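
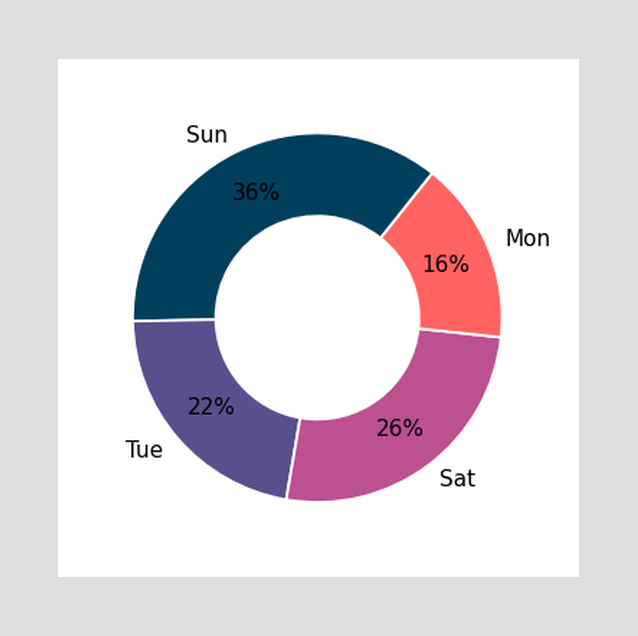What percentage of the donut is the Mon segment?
16%

The Mon segment takes up 16% of the ring.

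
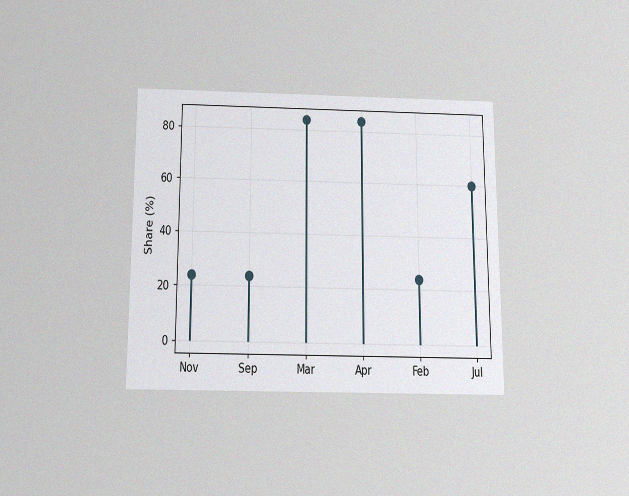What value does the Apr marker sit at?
84%

The chart is viewed slightly from below, with some photo noise. The Apr marker sits at 84%.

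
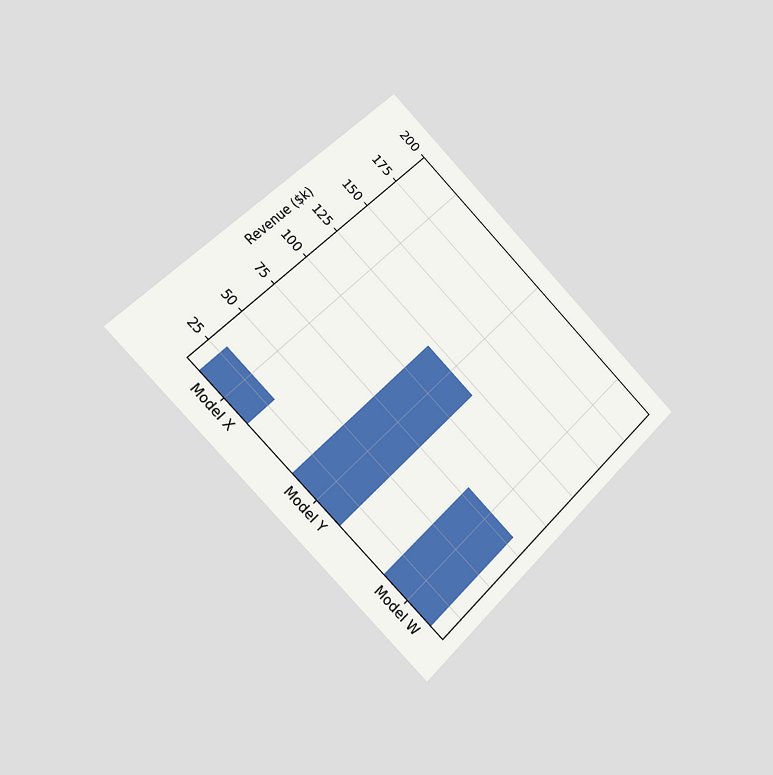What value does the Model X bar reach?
The chart is tilted about 45° clockwise and viewed slightly from the left. Reading along the chart's y-axis, the Model X bar reaches $30k.

$30k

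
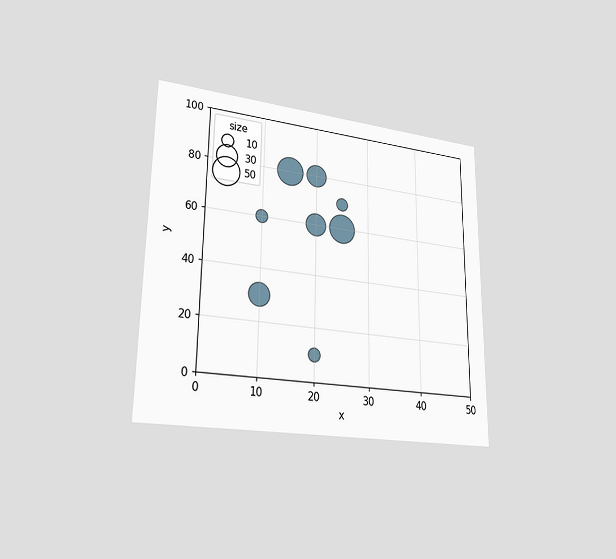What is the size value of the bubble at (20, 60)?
30

The chart is viewed slightly from the left. Matching the bubble at (20, 60) against the size legend gives 30.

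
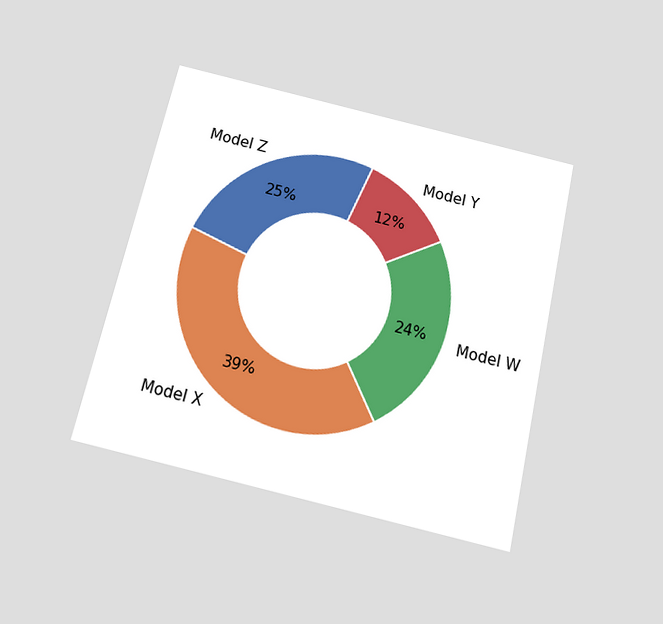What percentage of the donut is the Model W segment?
The chart is tilted about 13° clockwise and viewed slightly from below. The Model W segment takes up 24% of the ring.

24%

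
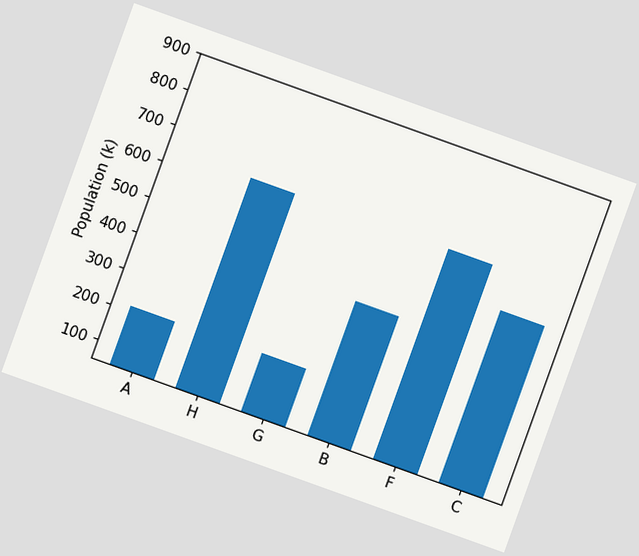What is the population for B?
424k

The chart is tilted about 20° clockwise. Reading along the chart's y-axis, the B bar reaches 424k.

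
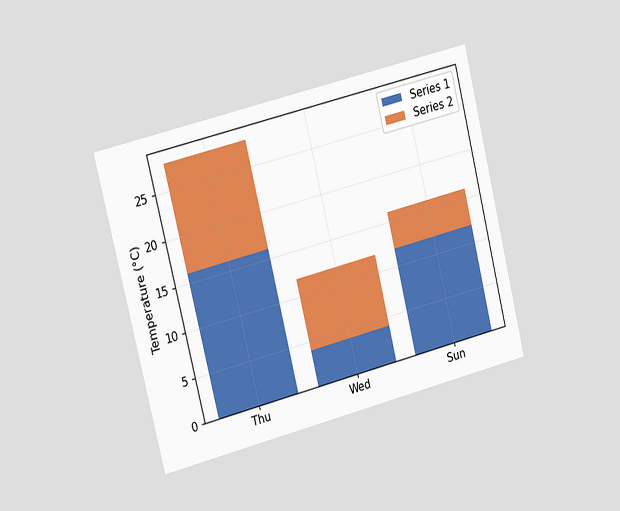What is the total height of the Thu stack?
28°C

The chart is tilted about 14° counter-clockwise and viewed slightly from the left. The Thu stack's top reaches 28°C on the y-axis.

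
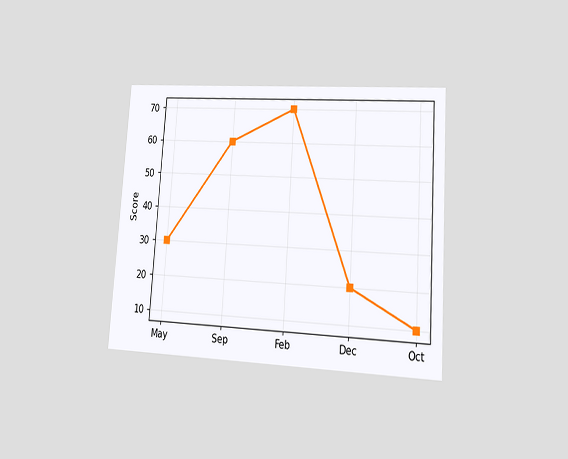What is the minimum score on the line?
The chart is tilted about 4° clockwise and viewed at a slight angle. The lowest point is at Oct, and reading across to the y-axis gives 10.

10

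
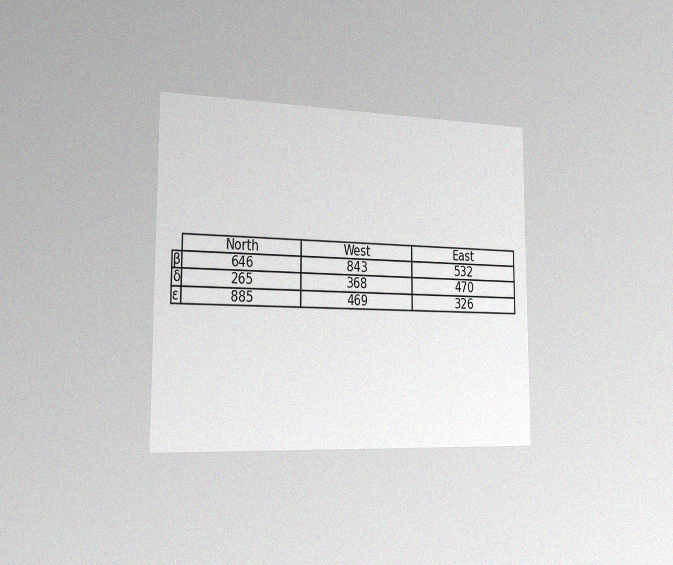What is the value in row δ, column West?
The chart is viewed slightly from the left, with some photo noise. The (δ, West) cell reads 368.

368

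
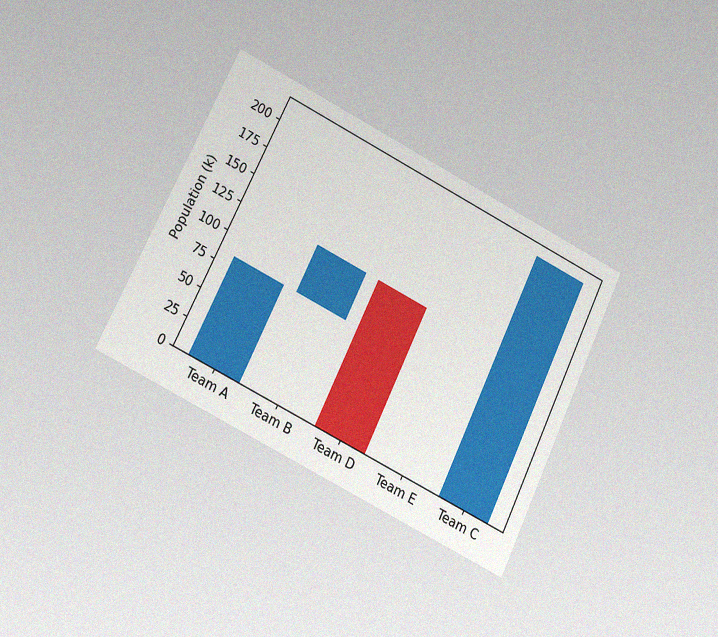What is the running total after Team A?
The chart is tilted about 26° clockwise and viewed at a slight angle, with some photo noise. After Team A the running total reaches 84k.

84k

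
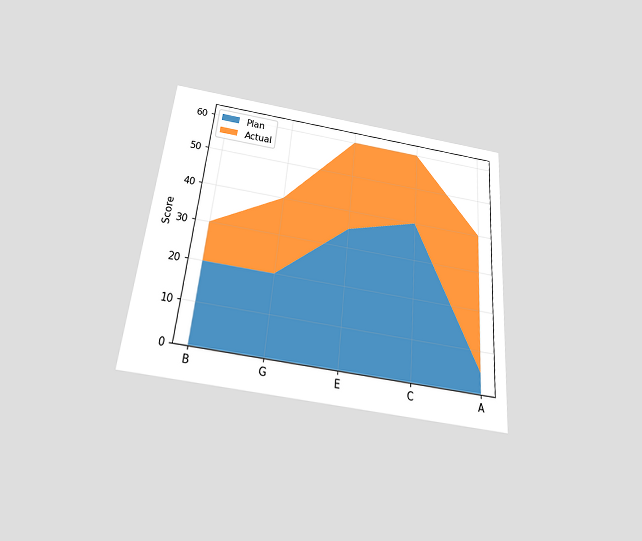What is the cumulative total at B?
30

The chart is tilted about 5° clockwise and viewed slightly from below. The stacked total at B reaches 30.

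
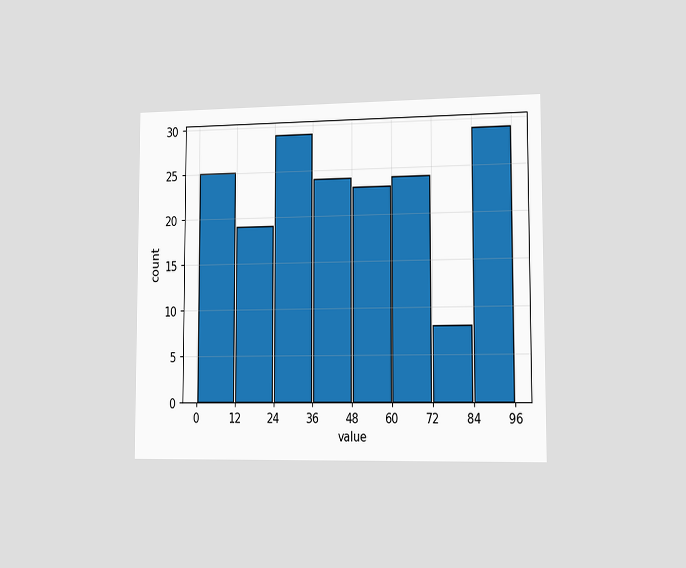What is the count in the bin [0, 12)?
25

The chart is viewed slightly from the right. The [0, 12) bin has height 25.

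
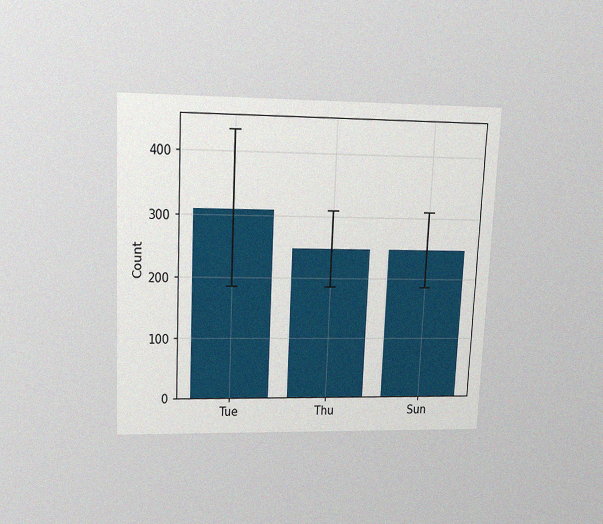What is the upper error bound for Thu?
310

The chart is tilted about 3° clockwise and viewed slightly from above, with some photo noise. The Thu bar's upper whisker reaches 310.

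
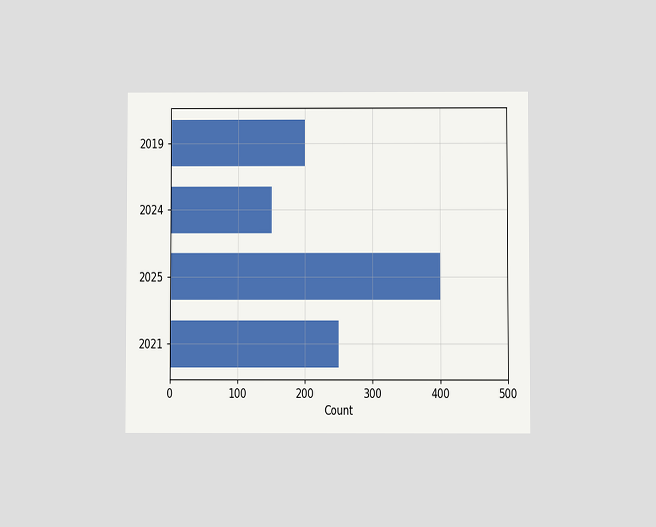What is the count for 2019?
200

The chart is viewed at a slight angle. Reading along the chart's x-axis, the 2019 bar reaches 200.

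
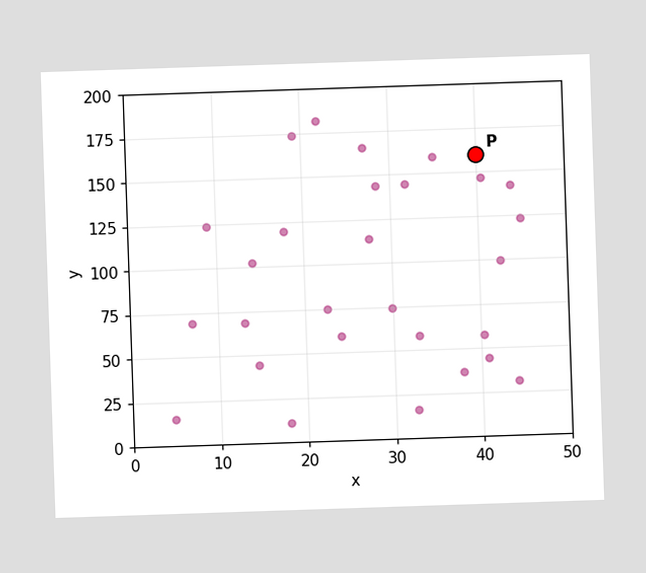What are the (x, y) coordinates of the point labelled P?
Following the gridlines from P to each axis, P sits at (40, 160).

(40, 160)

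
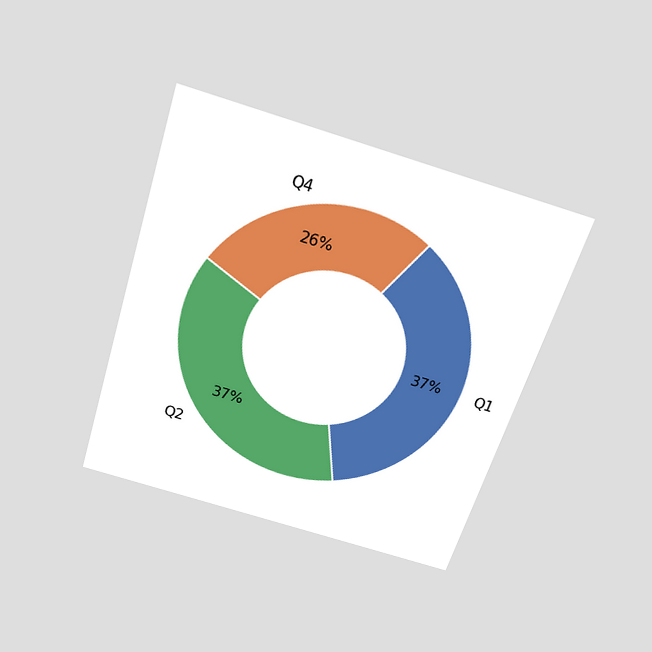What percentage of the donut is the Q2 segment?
37%

The chart is tilted about 17° clockwise and viewed slightly from above. The Q2 segment takes up 37% of the ring.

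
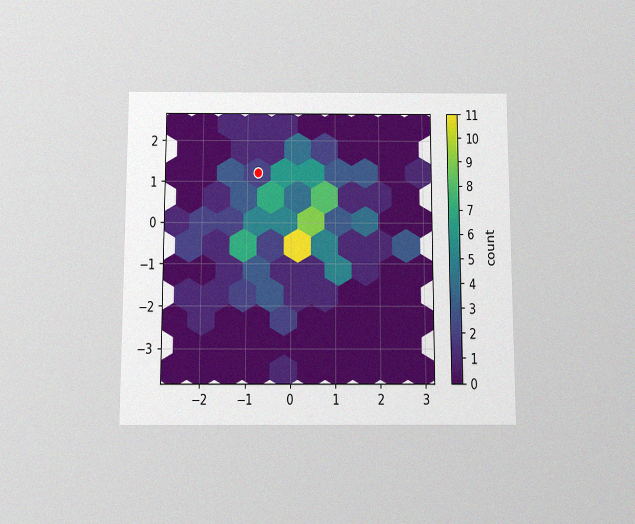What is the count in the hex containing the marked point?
2

The chart is viewed slightly from below, with some photo noise. The marked hex reads 2 on the colorbar.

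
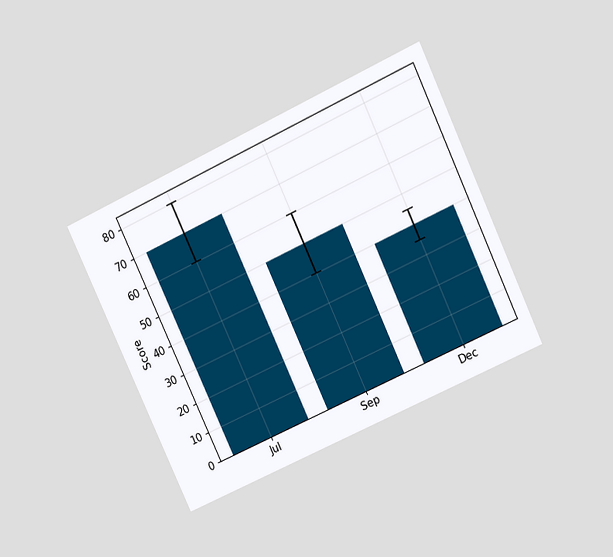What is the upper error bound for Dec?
45

The chart is tilted about 25° counter-clockwise and viewed at a slight angle. The Dec bar's upper whisker reaches 45.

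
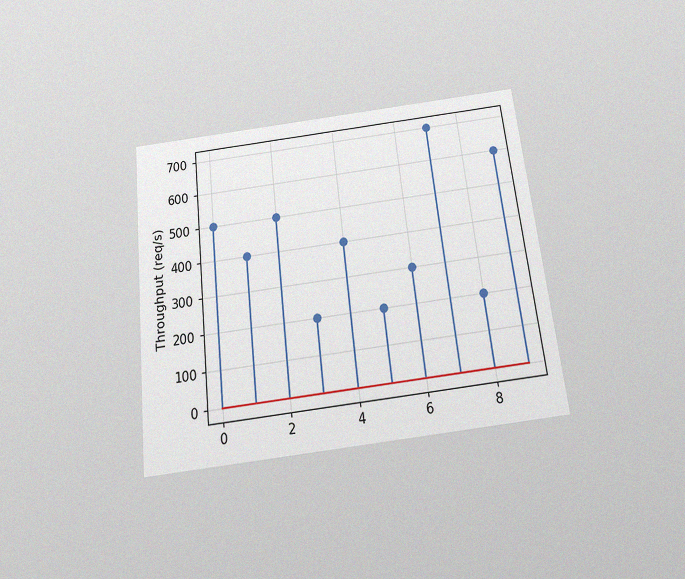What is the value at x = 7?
700req/s

The chart is tilted about 6° counter-clockwise and viewed slightly from below, with some photo noise. The stem at x=7 reaches 700req/s.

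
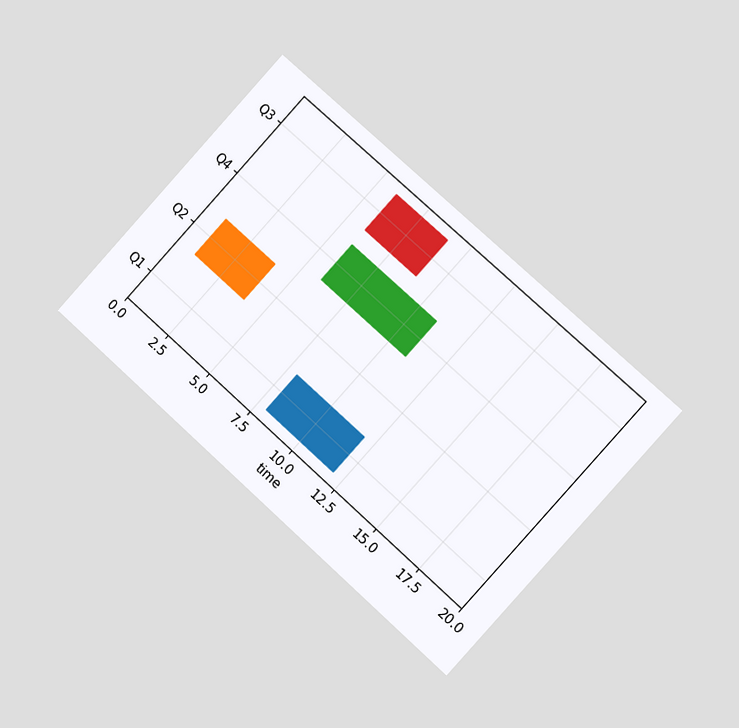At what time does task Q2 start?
The chart is tilted about 42° clockwise and viewed at a slight angle. The Q2 bar begins at t=1.

1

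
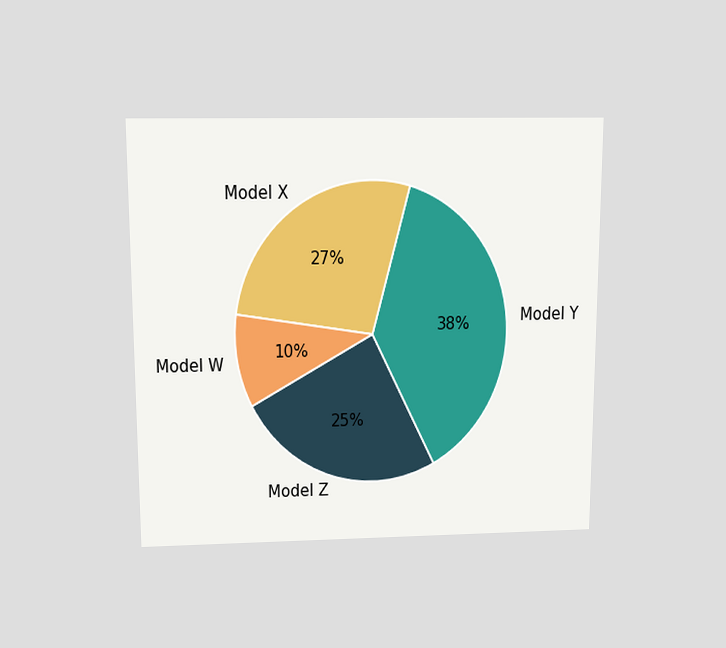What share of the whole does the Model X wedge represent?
27%

The chart is viewed slightly from above. The Model X slice takes up 27% of the pie.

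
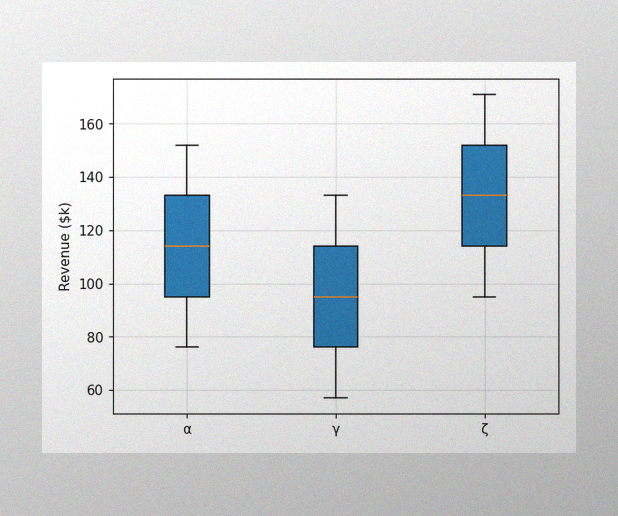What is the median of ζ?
The image has some photo noise and uneven lighting. The median line in the ζ box sits at $133k.

$133k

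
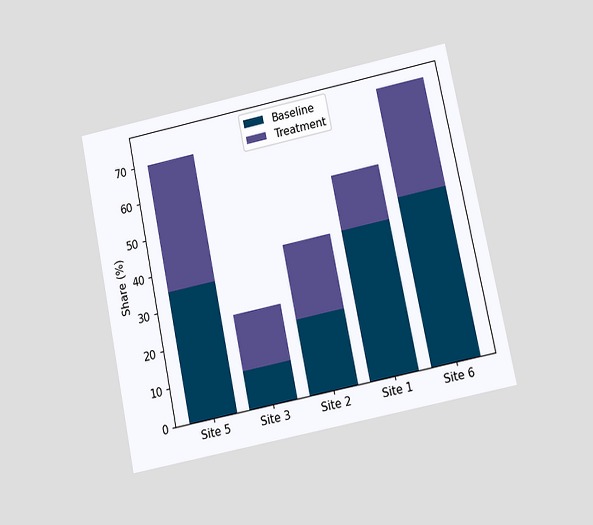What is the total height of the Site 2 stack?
The chart is tilted about 12° counter-clockwise and viewed at a slight angle. The Site 2 stack's top reaches 40% on the y-axis.

40%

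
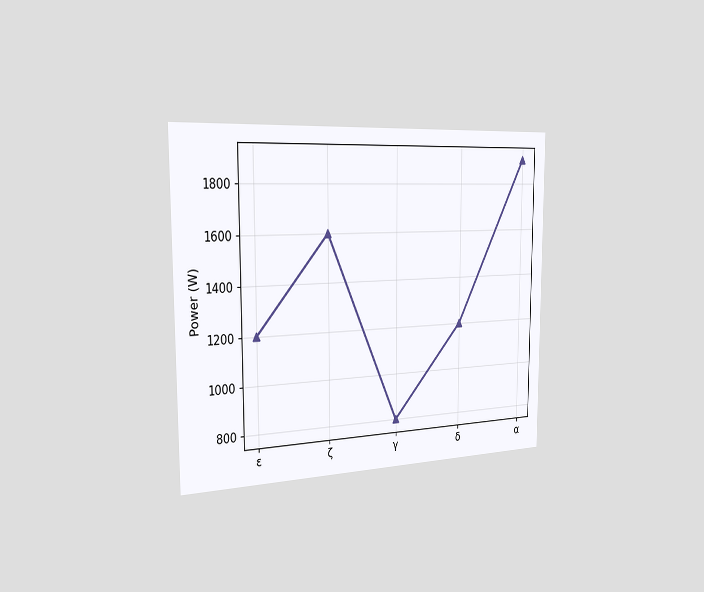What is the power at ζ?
The chart is viewed slightly from the left. At ζ, the line is at 1600W.

1600W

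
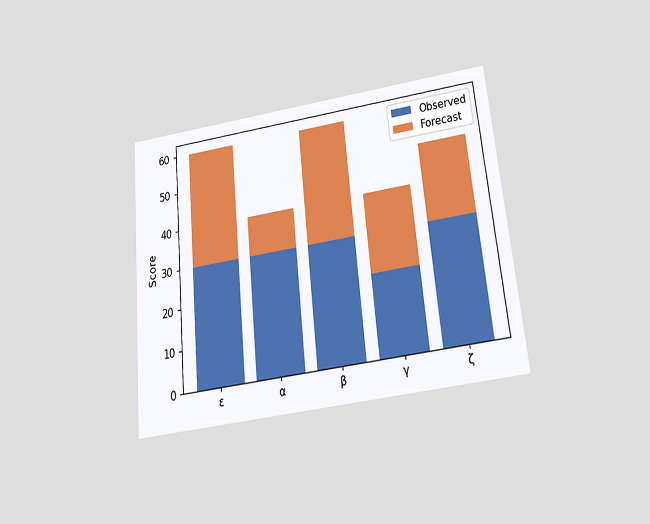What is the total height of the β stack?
60

The chart is tilted about 6° counter-clockwise and viewed slightly from below. The β stack's top reaches 60 on the y-axis.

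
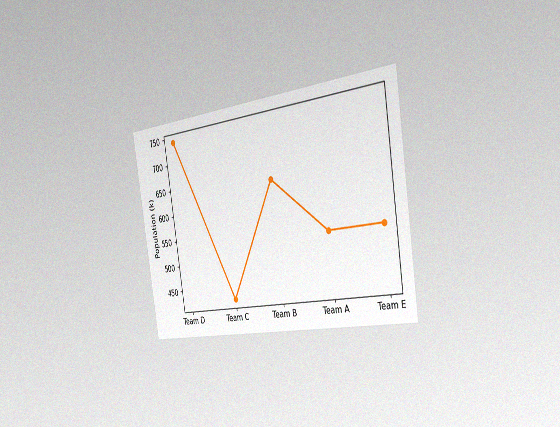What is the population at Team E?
The chart is tilted about 9° counter-clockwise and viewed slightly from the right, with some photo noise. At Team E, the line is at 530k.

530k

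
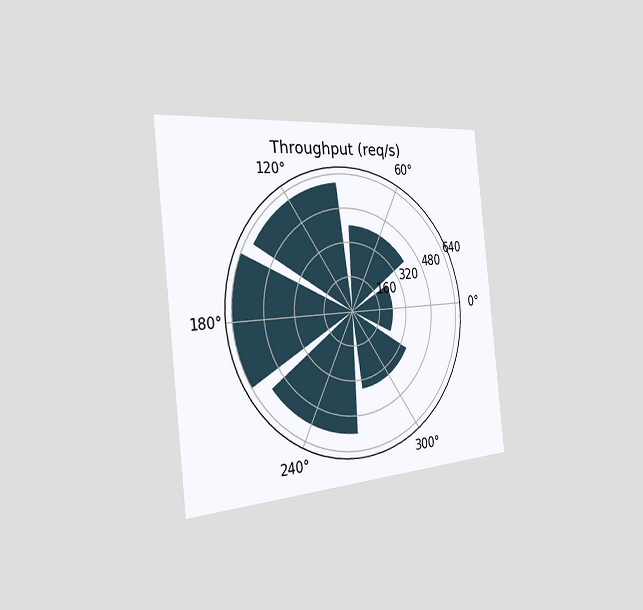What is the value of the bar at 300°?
The chart is tilted about 6° counter-clockwise and viewed slightly from the left. The bar at 300° reaches 360req/s on the radial axis.

360req/s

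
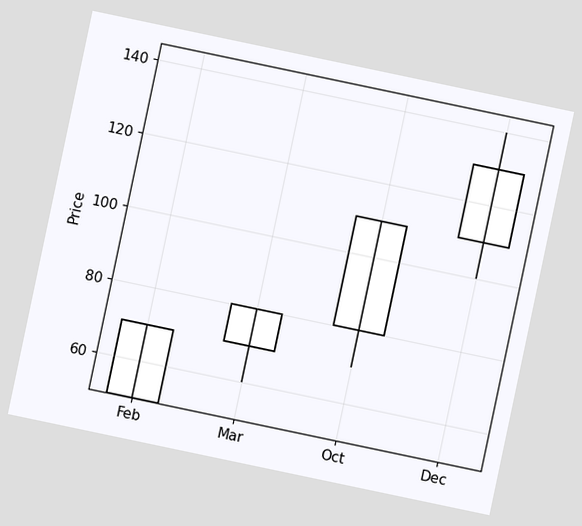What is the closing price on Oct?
The chart is tilted about 12° clockwise. The Oct candle closes at 110.

110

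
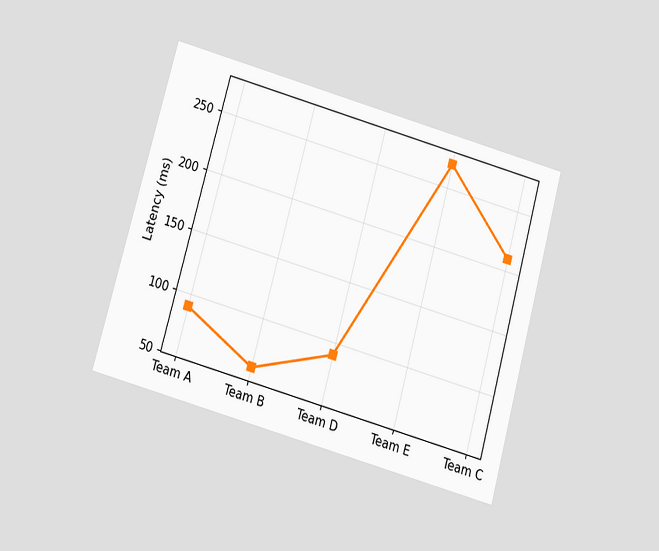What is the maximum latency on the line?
270ms

The chart is tilted about 16° clockwise and viewed slightly from below. The highest point is at Team E, and reading across to the y-axis gives 270ms.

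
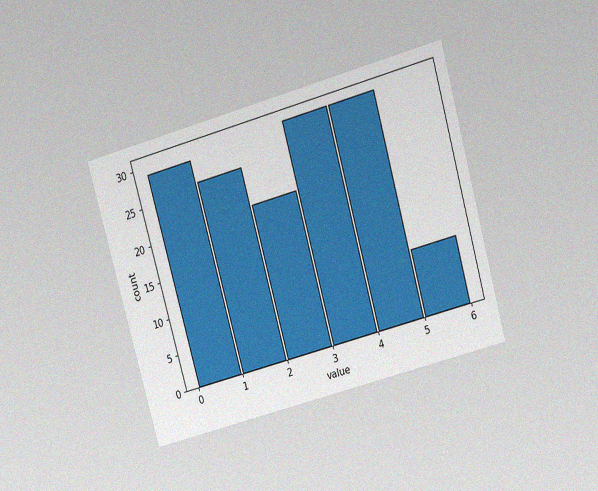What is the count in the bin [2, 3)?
21

The chart is tilted about 16° counter-clockwise and viewed slightly from above, with some photo noise. The [2, 3) bin has height 21.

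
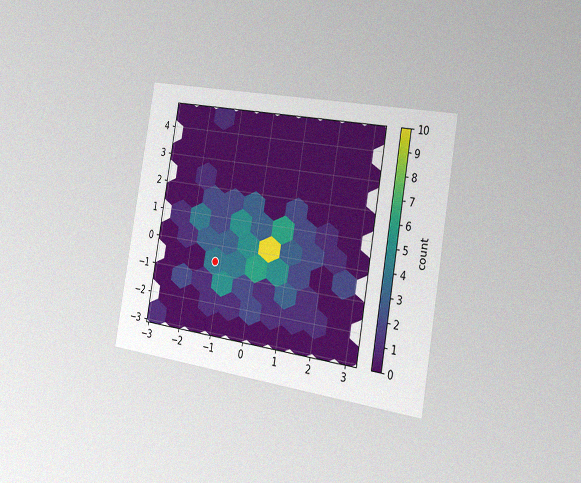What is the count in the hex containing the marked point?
The chart is tilted about 10° clockwise and viewed slightly from the right, with some photo noise. The marked hex reads 4 on the colorbar.

4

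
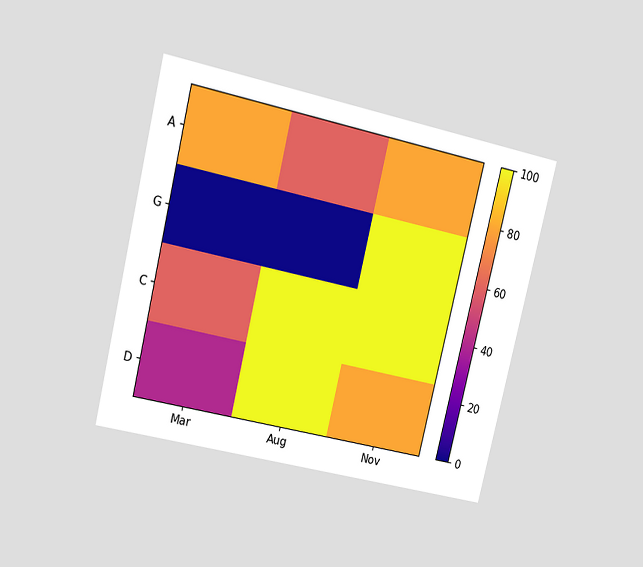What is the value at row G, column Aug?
0

The chart is tilted about 13° clockwise and viewed at a slight angle. Matching cell (G, Aug) against the colorbar gives 0.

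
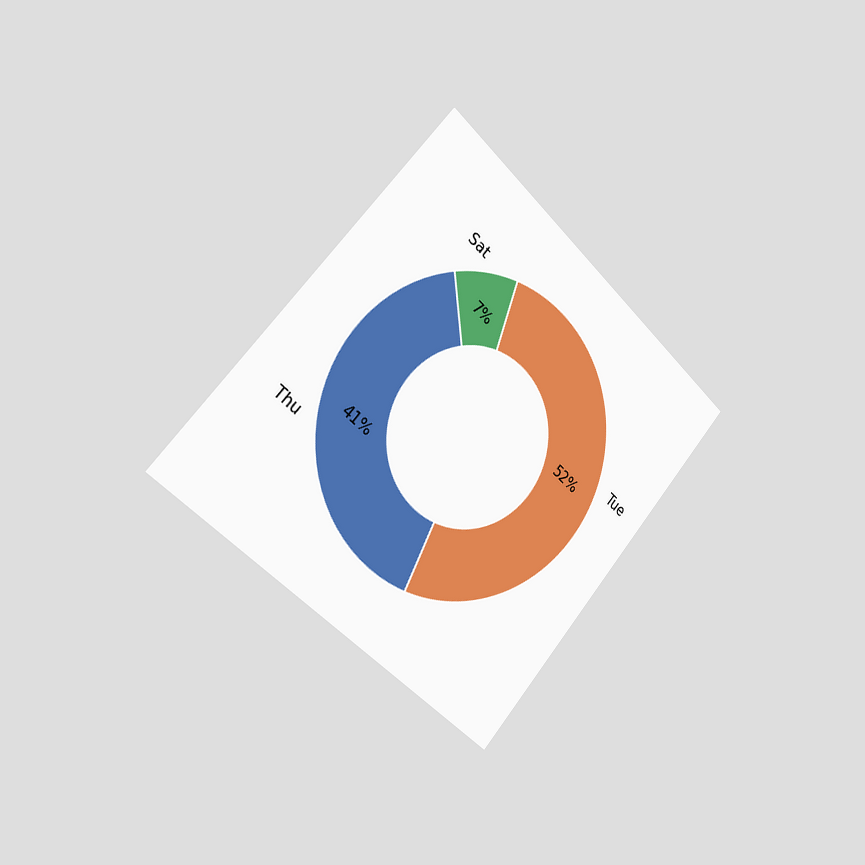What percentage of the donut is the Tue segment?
52%

The chart is tilted about 42° clockwise and viewed slightly from the left. The Tue segment takes up 52% of the ring.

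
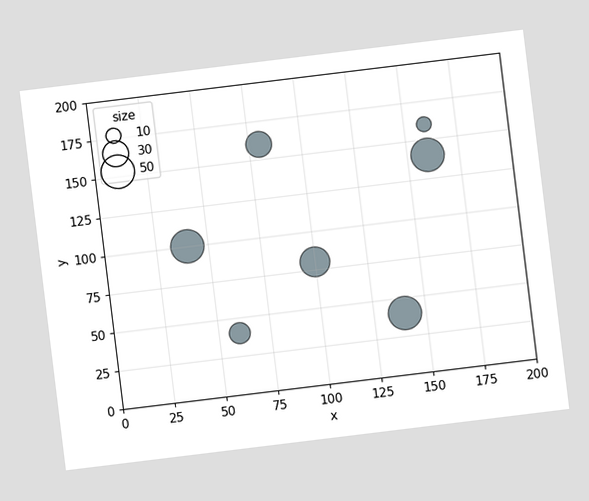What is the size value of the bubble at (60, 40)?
The chart is tilted about 7° counter-clockwise. Matching the bubble at (60, 40) against the size legend gives 20.

20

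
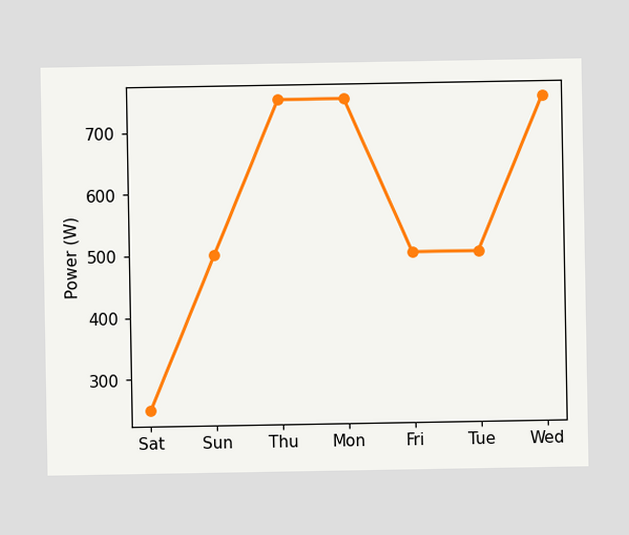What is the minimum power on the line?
The lowest point is at Sat, and reading across to the y-axis gives 250W.

250W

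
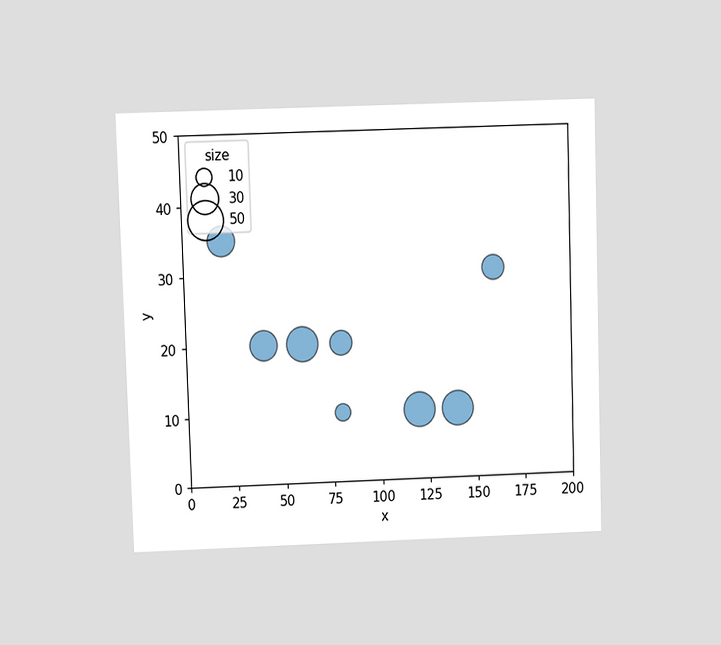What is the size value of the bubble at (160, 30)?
20

The chart is viewed at a slight angle. Matching the bubble at (160, 30) against the size legend gives 20.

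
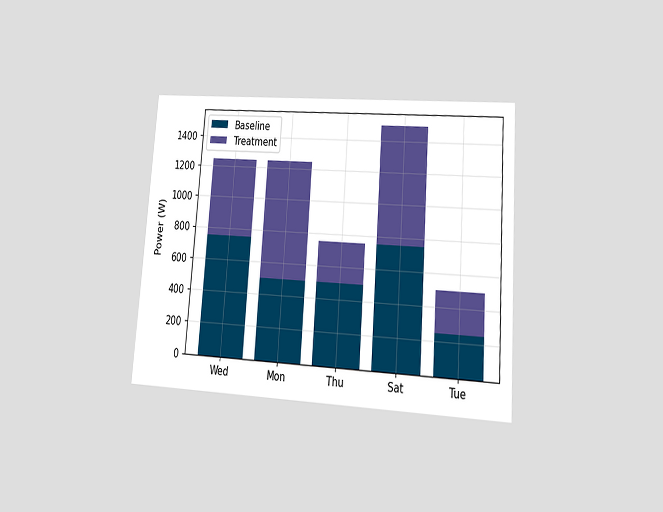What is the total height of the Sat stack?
The chart is tilted about 4° clockwise and viewed at a slight angle. The Sat stack's top reaches 1500W on the y-axis.

1500W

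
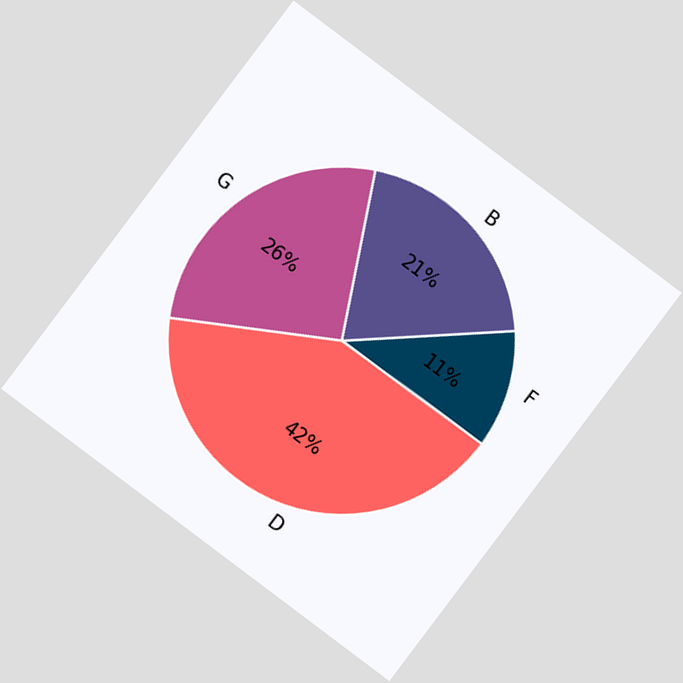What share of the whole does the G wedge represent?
The chart is tilted about 37° clockwise. The G slice takes up 26% of the pie.

26%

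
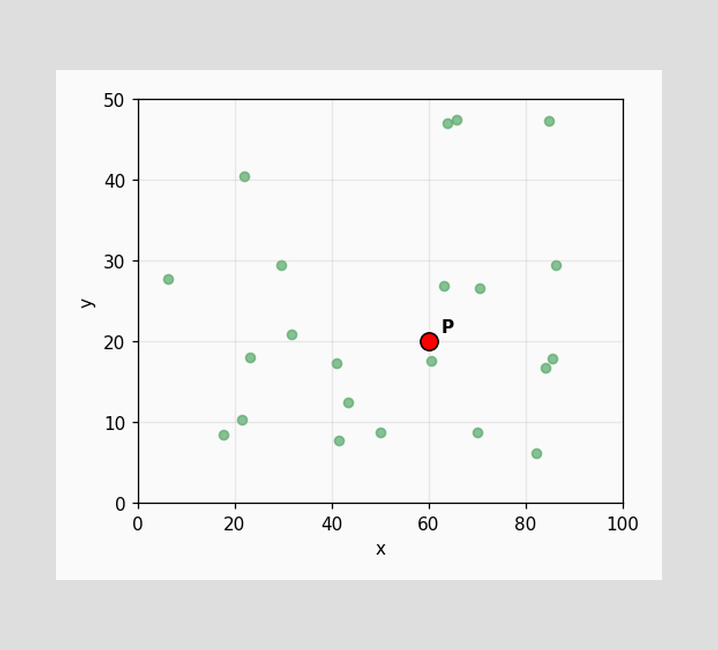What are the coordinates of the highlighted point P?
(60, 20)

Following the gridlines from P to each axis, P sits at (60, 20).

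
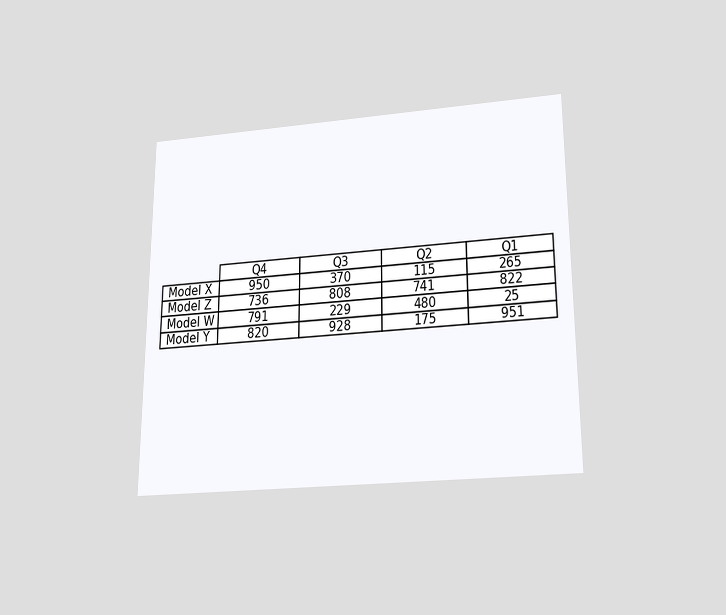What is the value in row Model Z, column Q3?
808

The chart is viewed slightly from below. The (Model Z, Q3) cell reads 808.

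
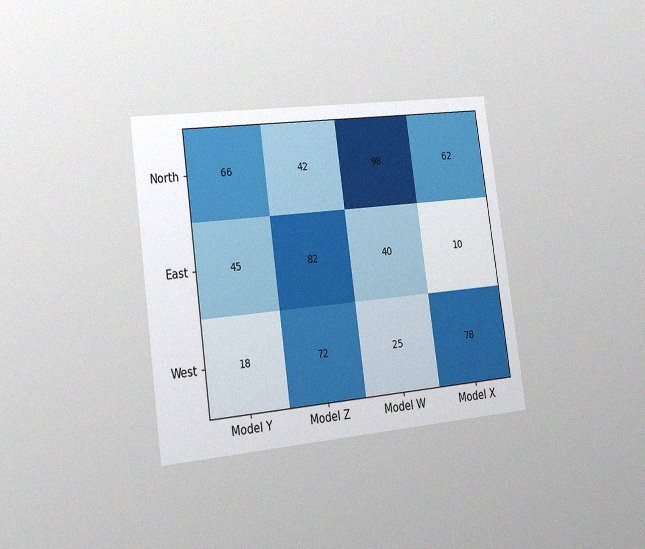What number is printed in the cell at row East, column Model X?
10

The chart is tilted about 8° counter-clockwise and viewed slightly from the left, with some photo noise. The (East, Model X) cell reads 10.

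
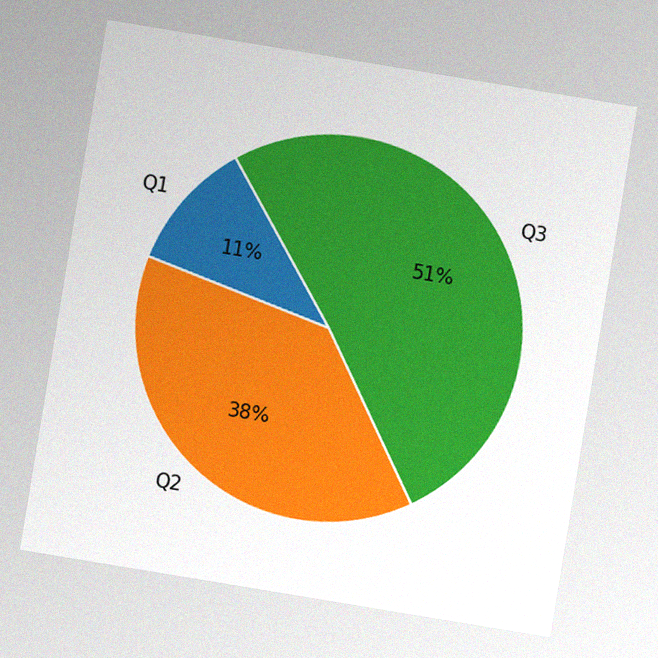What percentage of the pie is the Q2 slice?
38%

The chart is tilted about 9° clockwise, with some photo noise. The Q2 slice takes up 38% of the pie.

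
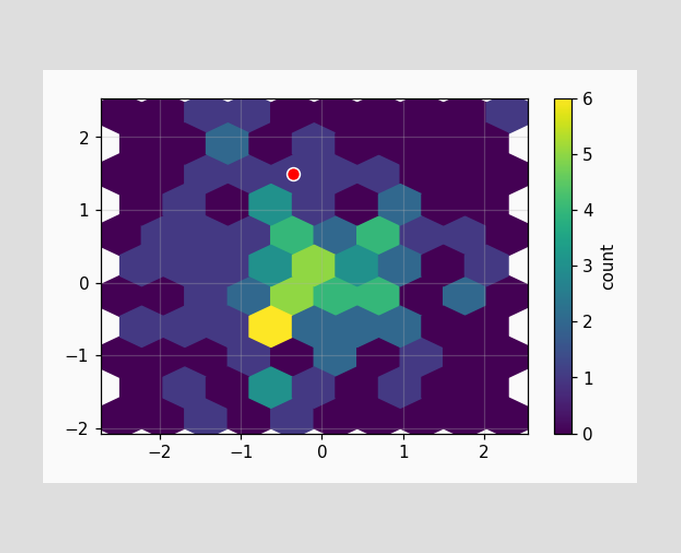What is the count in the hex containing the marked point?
The marked hex reads 1 on the colorbar.

1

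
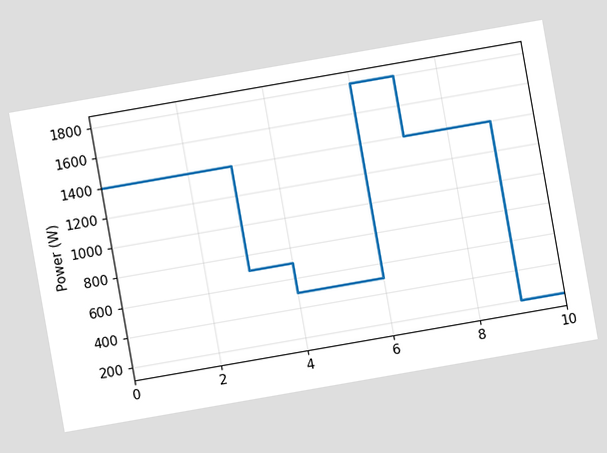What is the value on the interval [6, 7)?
The chart is tilted about 10° counter-clockwise. On [6, 7) the step sits at 1800W.

1800W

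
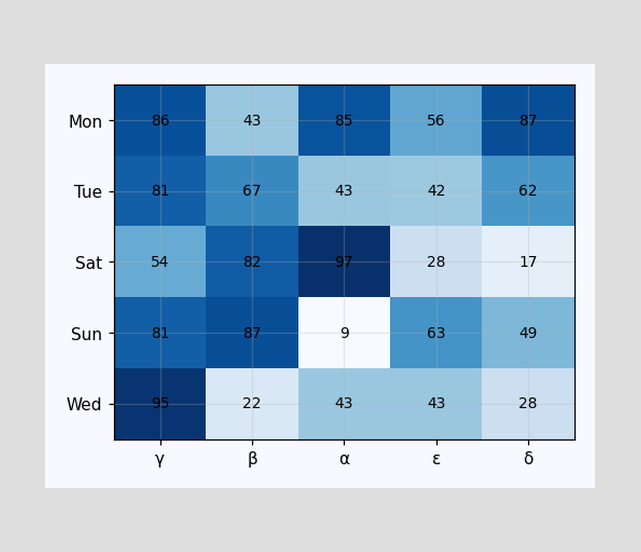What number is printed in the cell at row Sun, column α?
9

The (Sun, α) cell reads 9.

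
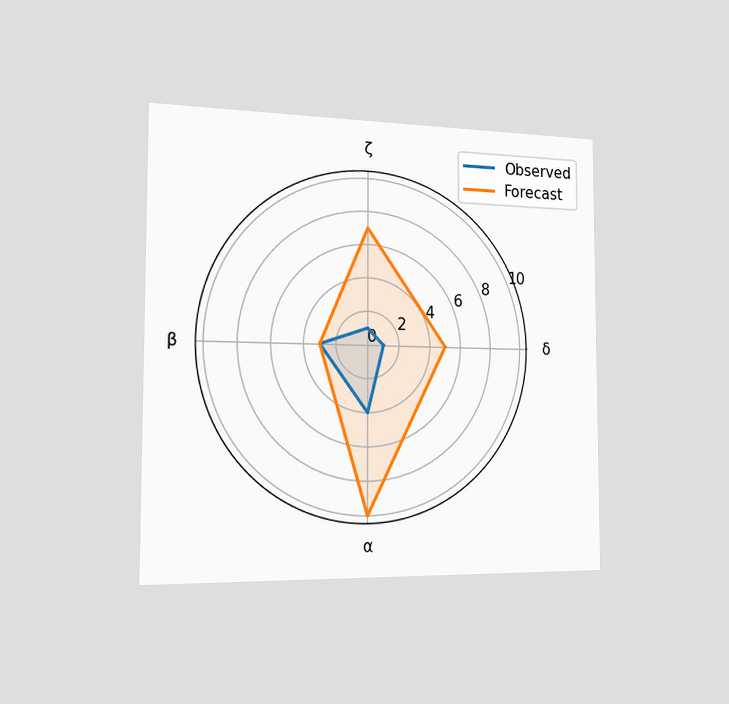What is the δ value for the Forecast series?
5

The chart is viewed slightly from the left. On the δ axis, Forecast reaches 5.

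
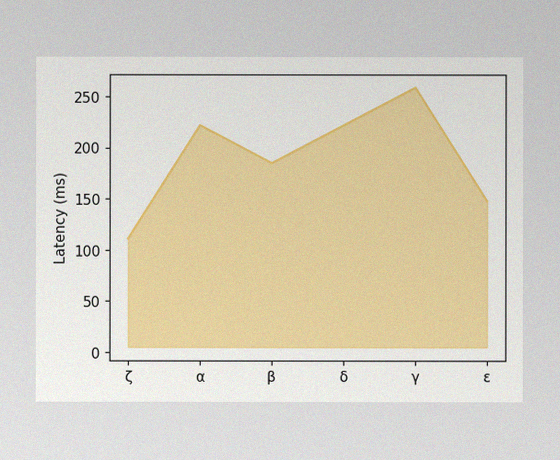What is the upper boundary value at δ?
The image has some photo noise and uneven lighting. At δ the upper boundary is at 222ms.

222ms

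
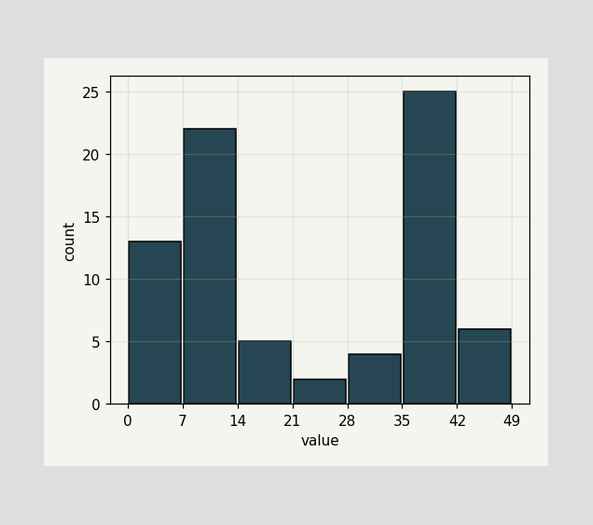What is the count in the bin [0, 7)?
The [0, 7) bin has height 13.

13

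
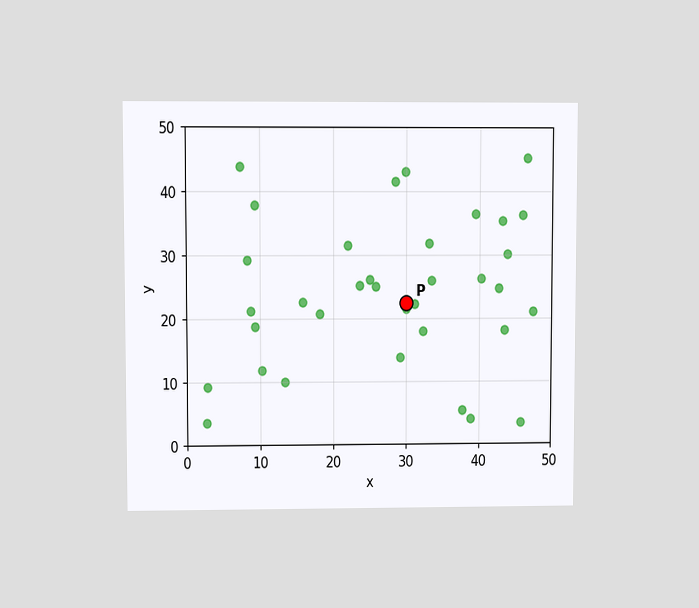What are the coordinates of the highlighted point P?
The chart is viewed at a slight angle. Following the gridlines from P to each axis, P sits at (30, 22.5).

(30, 22.5)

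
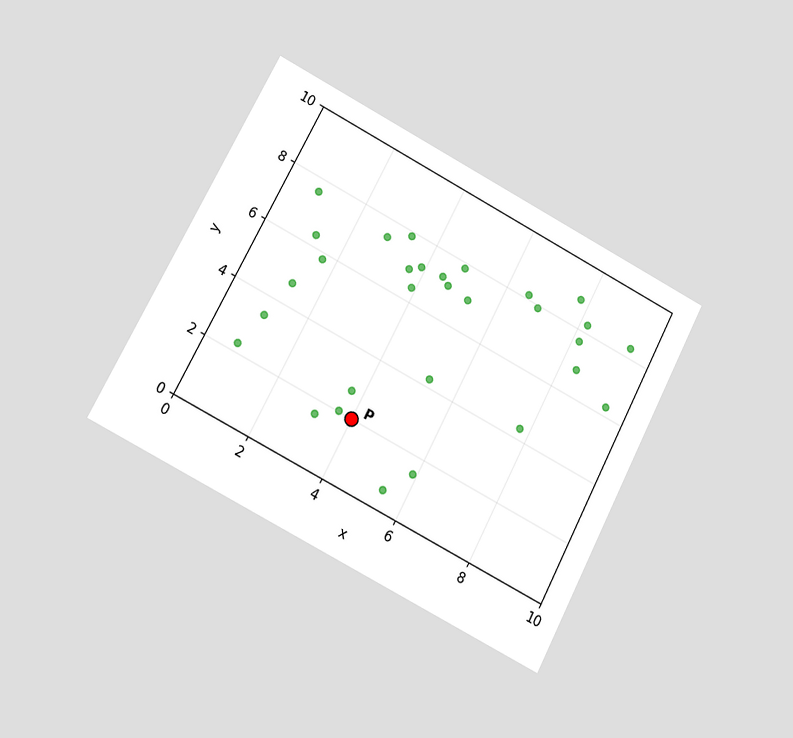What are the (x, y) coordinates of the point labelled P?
(4, 2)

The chart is tilted about 28° clockwise and viewed at a slight angle. Following the gridlines from P to each axis, P sits at (4, 2).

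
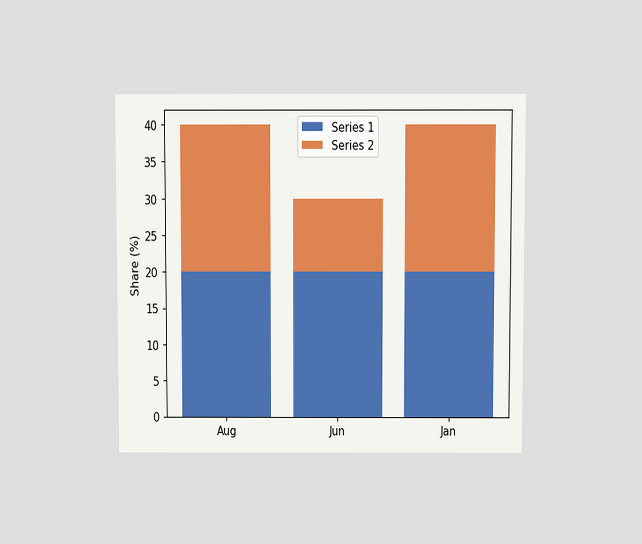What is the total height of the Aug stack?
The chart is viewed slightly from above. The Aug stack's top reaches 40% on the y-axis.

40%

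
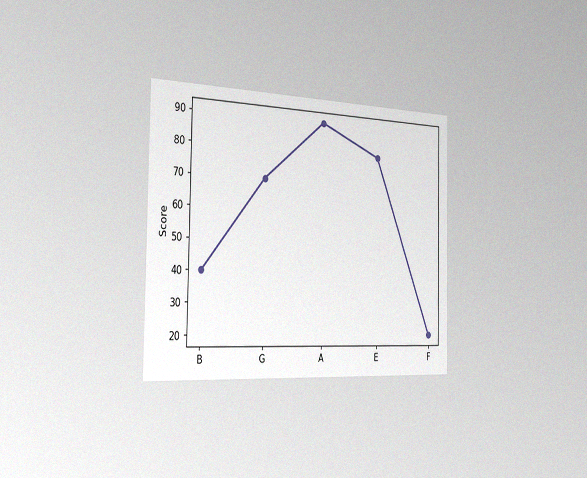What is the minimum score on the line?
20

The chart is viewed slightly from the left, with some photo noise. The lowest point is at F, and reading across to the y-axis gives 20.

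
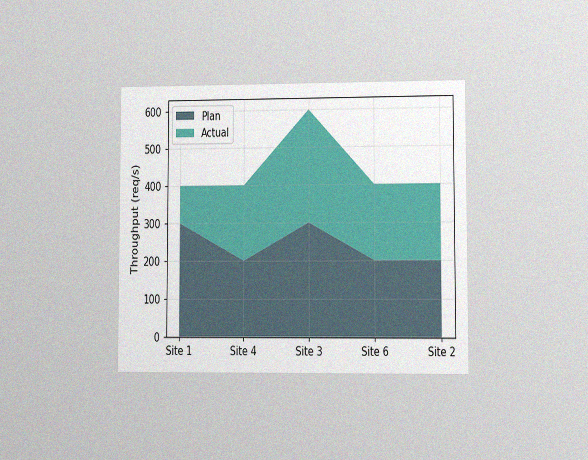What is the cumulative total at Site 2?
400req/s

The chart is viewed at a slight angle, with some photo noise. The stacked total at Site 2 reaches 400req/s.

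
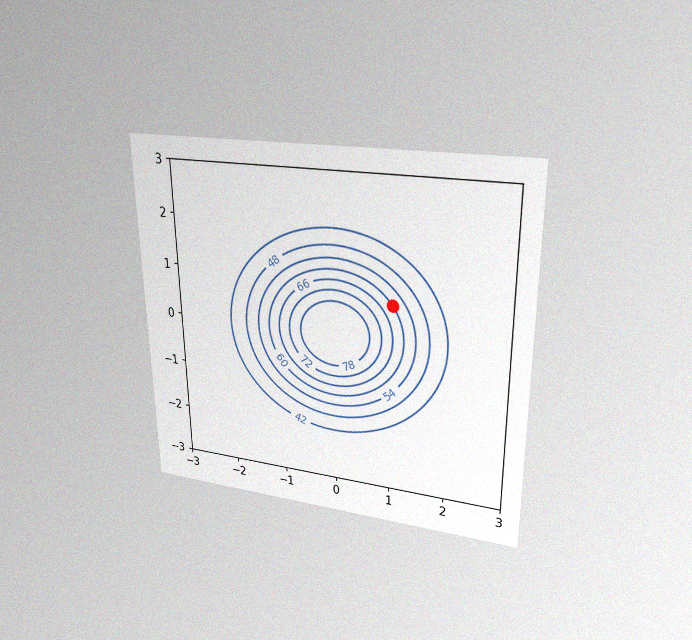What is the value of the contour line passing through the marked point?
60

The chart is viewed at a slight angle, with some photo noise. The marked point sits on the contour labelled 60.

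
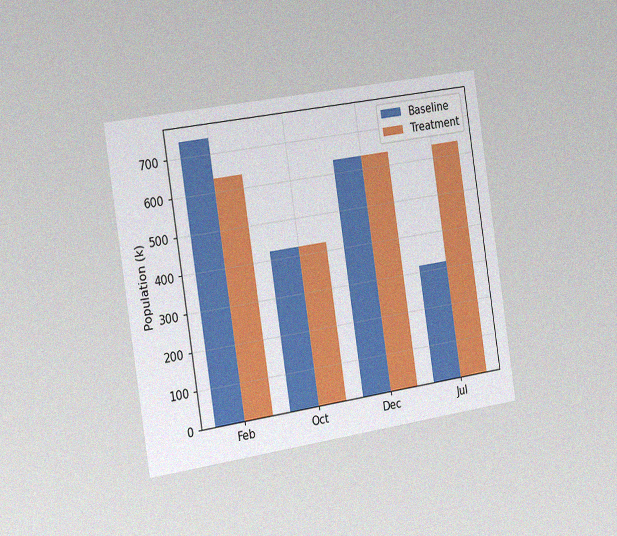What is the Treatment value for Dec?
636k

The chart is tilted about 9° counter-clockwise and viewed slightly from the left, with some photo noise. The Treatment bar at Dec reaches 636k on the y-axis.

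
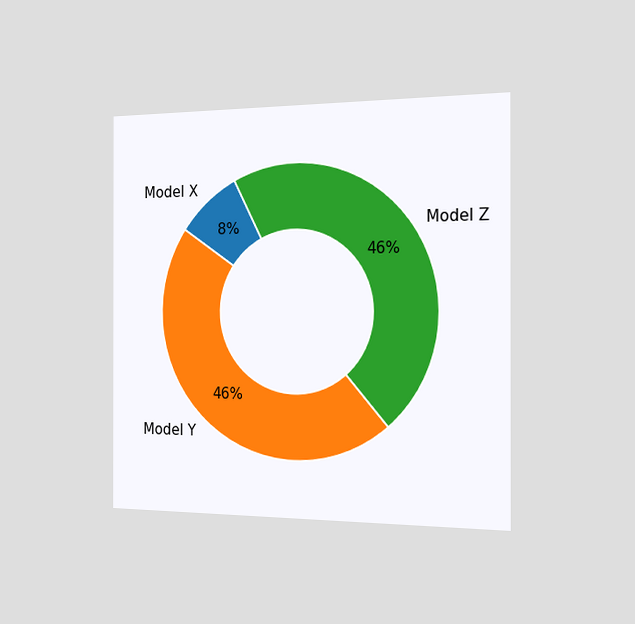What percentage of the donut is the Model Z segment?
The chart is viewed slightly from the right. The Model Z segment takes up 46% of the ring.

46%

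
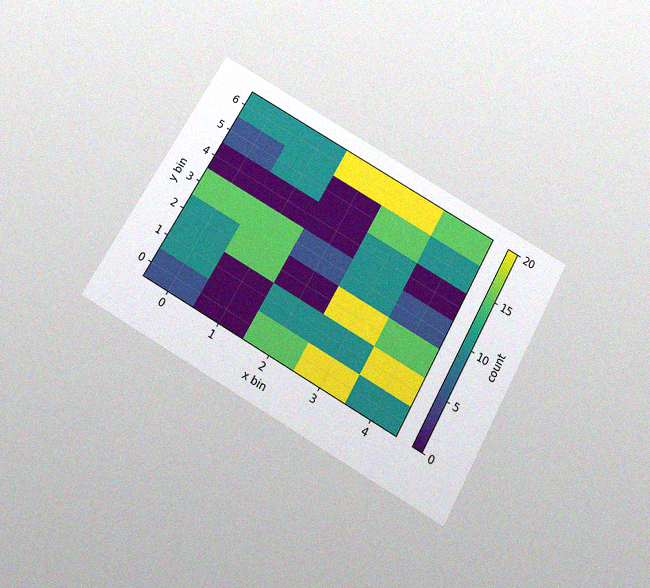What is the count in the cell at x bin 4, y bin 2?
15

The chart is tilted about 29° clockwise and viewed slightly from below, with some photo noise. Matching the cell (4, 2) against the colorbar gives 15.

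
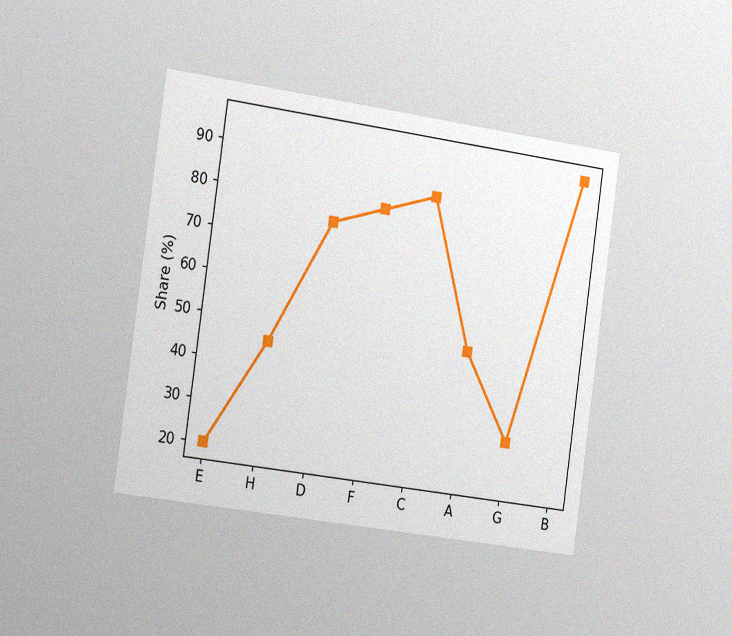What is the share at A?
50%

The chart is tilted about 8° clockwise and viewed slightly from the left, with some photo noise. At A, the line is at 50%.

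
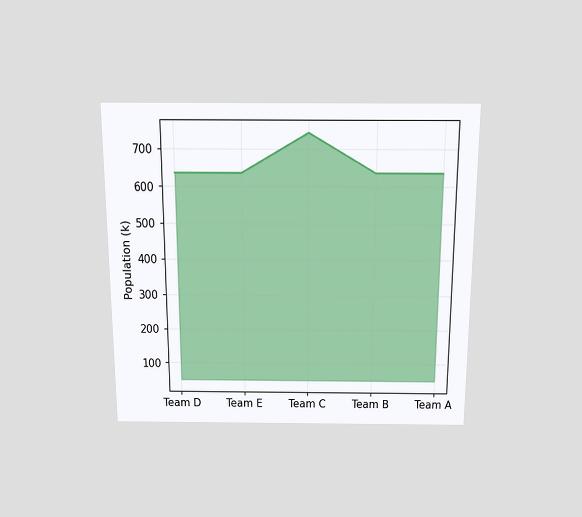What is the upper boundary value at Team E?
The chart is viewed slightly from above. At Team E the upper boundary is at 636k.

636k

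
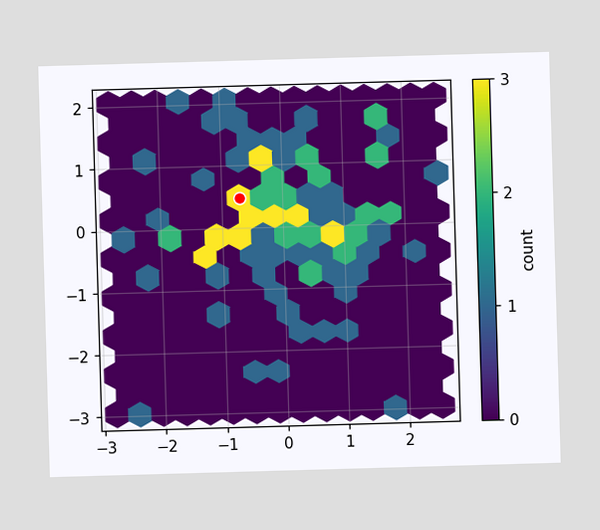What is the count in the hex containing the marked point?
The marked hex reads 3 on the colorbar.

3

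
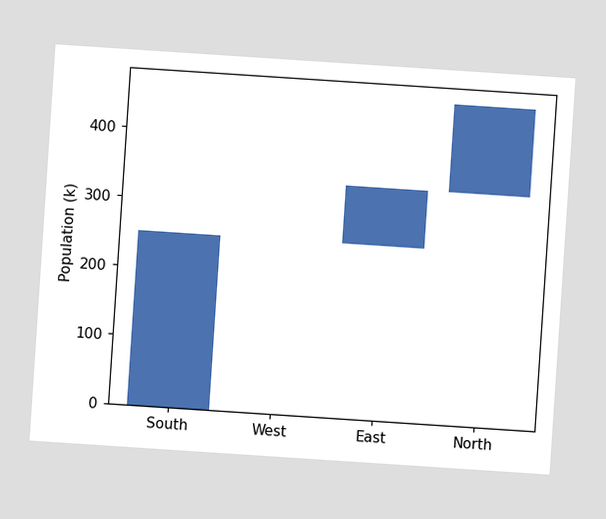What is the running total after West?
252k

The chart is tilted about 4° clockwise. After West the running total reaches 252k.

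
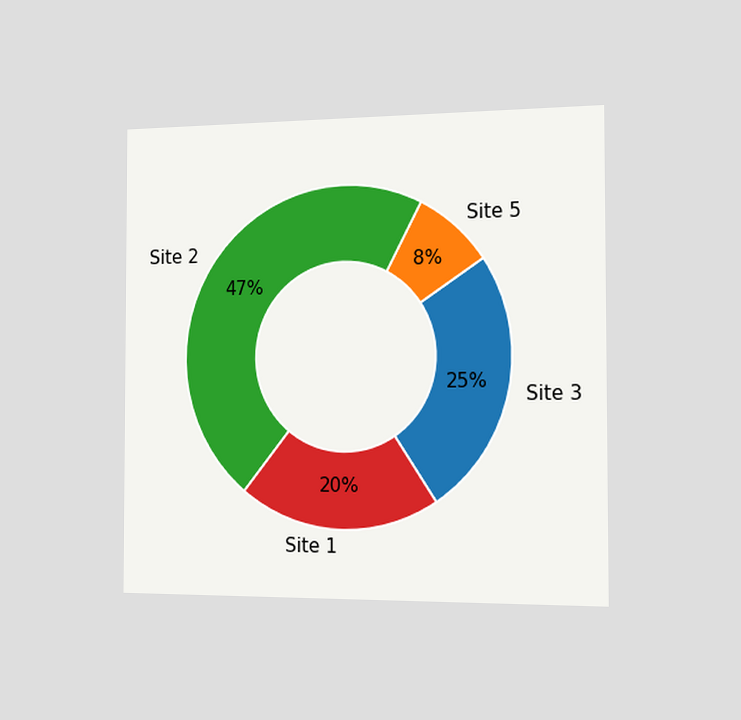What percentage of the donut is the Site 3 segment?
25%

The chart is viewed slightly from the right. The Site 3 segment takes up 25% of the ring.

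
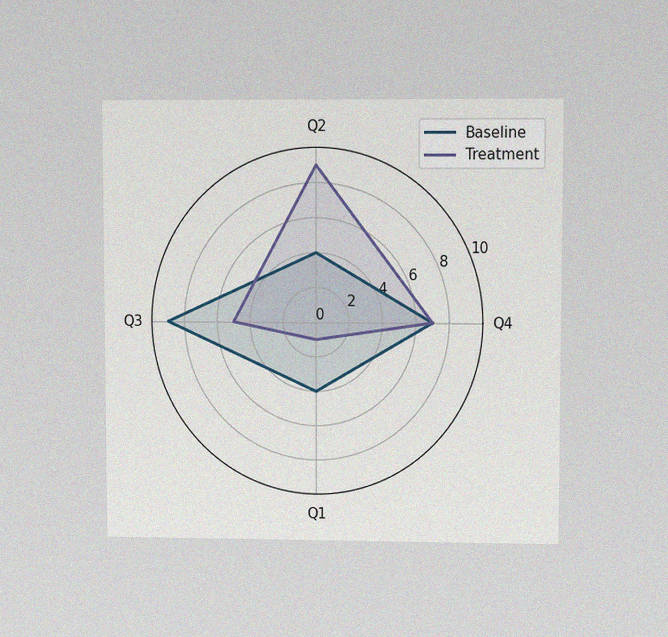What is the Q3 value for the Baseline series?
9

The chart is viewed at a slight angle, with some photo noise. On the Q3 axis, Baseline reaches 9.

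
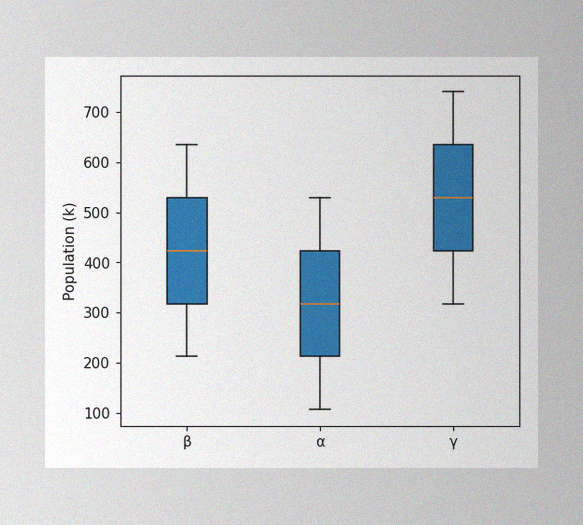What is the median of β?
The image has some photo noise and uneven lighting. The median line in the β box sits at 424k.

424k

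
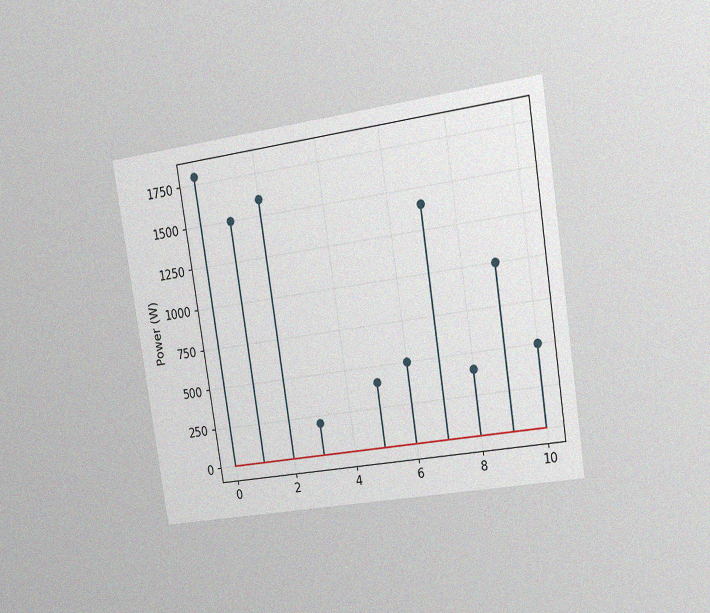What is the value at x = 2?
The chart is tilted about 9° counter-clockwise and viewed at a slight angle, with some photo noise. The stem at x=2 reaches 1600W.

1600W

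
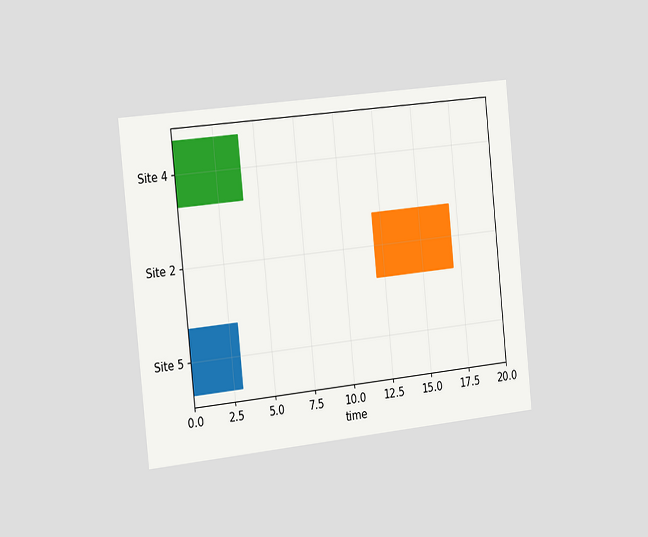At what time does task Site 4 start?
The chart is tilted about 6° counter-clockwise and viewed slightly from the left. The Site 4 bar begins at t=0.

0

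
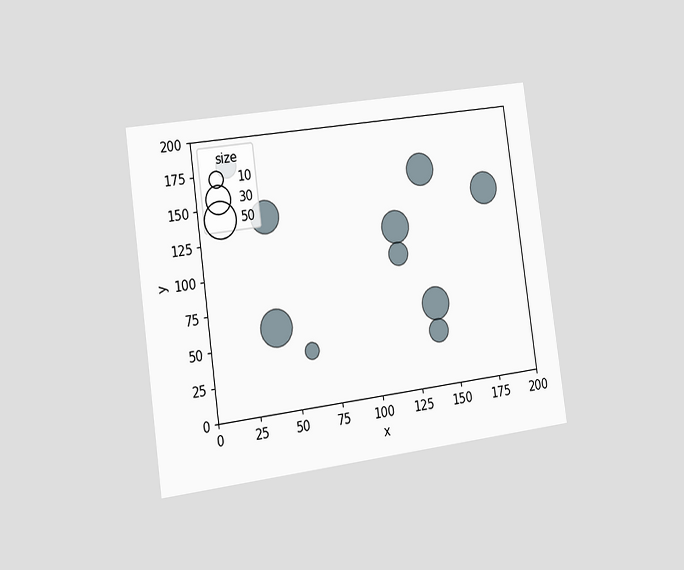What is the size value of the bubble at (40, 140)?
The chart is tilted about 8° counter-clockwise and viewed slightly from the left. Matching the bubble at (40, 140) against the size legend gives 40.

40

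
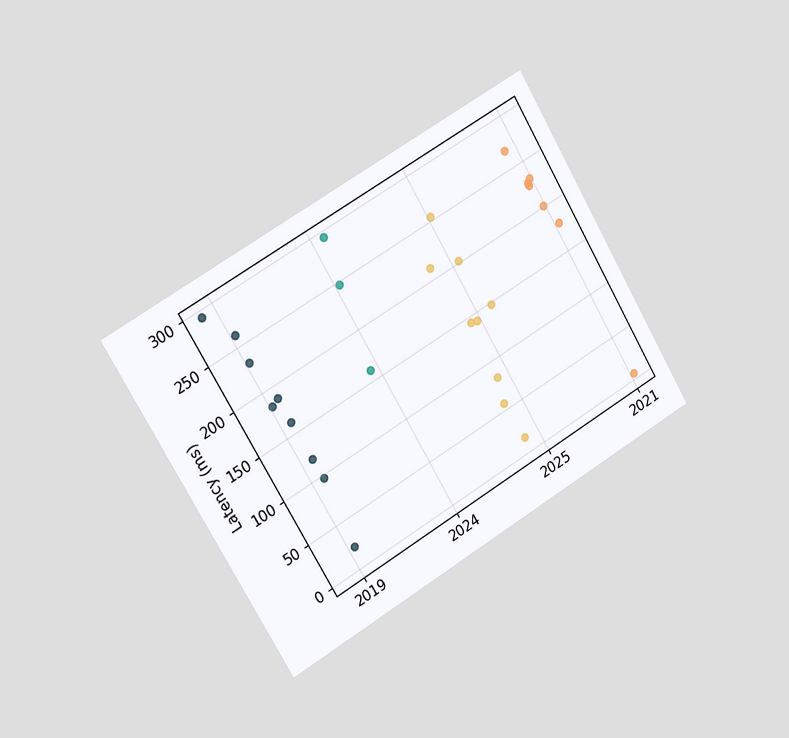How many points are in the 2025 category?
The chart is tilted about 30° counter-clockwise and viewed slightly from the left. Counting the markers in the 2025 column gives 9.

9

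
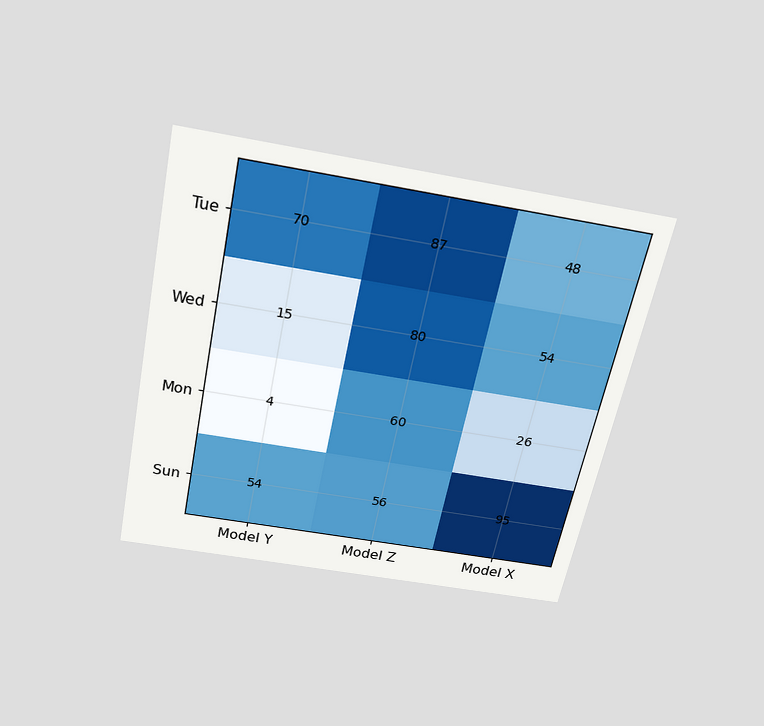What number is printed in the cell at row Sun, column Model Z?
56

The chart is tilted about 12° clockwise and viewed slightly from above. The (Sun, Model Z) cell reads 56.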